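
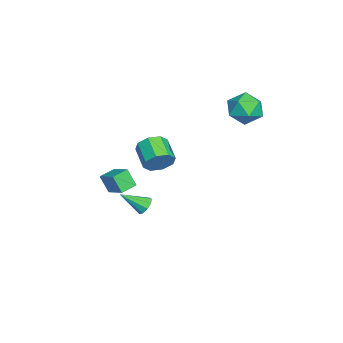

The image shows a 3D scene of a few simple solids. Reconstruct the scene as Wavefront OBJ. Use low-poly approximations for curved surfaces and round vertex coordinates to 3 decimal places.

v -2.795 -4.212 -4.398
v -3.062 -4.733 -3.305
v -3.554 -3.489 -4.239
v -3.821 -4.011 -3.146
v -1.839 -3.349 -3.754
v -2.106 -3.871 -2.661
v -2.598 -2.627 -3.595
v -2.865 -3.148 -2.502
v 3.256 -1.515 -1.252
v 3.825 -1.577 -1.431
v 3.404 -2.825 -0.328
v 3.808 -1.342 -1.096
v 3.533 -1.188 -0.833
v 3.128 -1.187 -0.767
v 2.783 -1.34 -0.928
v 2.659 -1.575 -1.241
v 2.814 -1.782 -1.559
v 3.176 -1.864 -1.734
v 3.575 -1.783 -1.684
v 0.175 -1.064 0.115
v 0.624 -1.197 0.907
v -0.645 -1.748 1.536
v -1.095 -1.616 0.745
v 0.328 -0.559 0.869
v -0.941 -1.11 1.498
v -0.058 -0.217 0.389
v -1.327 -0.769 1.018
v -0.308 -0.372 -0.251
v -1.577 -0.923 0.378
v -0.275 -0.932 -0.676
v -1.544 -1.483 -0.047
v 0.021 -1.57 -0.638
v -1.248 -2.121 -0.009
v 0.407 -1.911 -0.158
v -0.862 -2.463 0.471
v 0.657 -1.757 0.482
v -0.612 -2.308 1.111
v -4.608 3.029 2.333
v -4.09 3.651 1.492
v -2.97 2.929 3.268
v -2.452 3.551 2.427
v -3.236 4.057 3.127
v -4.249 4.119 2.55
v -2.811 2.461 2.21
v -3.824 2.523 1.633
v -2.98 3.3 1.416
v -3.242 4.286 1.983
v -3.818 2.294 2.777
v -4.08 3.28 3.344
f 2 4 1
f 5 2 1
f 1 4 3
f 3 5 1
f 2 8 4
f 6 2 5
f 6 8 2
f 4 8 3
f 7 5 3
f 3 8 7
f 7 6 5
f 8 6 7
f 10 9 12
f 10 12 11
f 12 9 13
f 12 13 11
f 13 9 14
f 13 14 11
f 14 9 15
f 14 15 11
f 15 9 16
f 15 16 11
f 16 9 17
f 16 17 11
f 17 9 18
f 17 18 11
f 18 9 19
f 18 19 11
f 19 9 10
f 19 10 11
f 21 20 24
f 21 24 22
f 22 24 25
f 22 25 23
f 24 20 26
f 24 26 25
f 25 26 27
f 25 27 23
f 26 20 28
f 26 28 27
f 27 28 29
f 27 29 23
f 28 20 30
f 28 30 29
f 29 30 31
f 29 31 23
f 30 20 32
f 30 32 31
f 31 32 33
f 31 33 23
f 32 20 34
f 32 34 33
f 33 34 35
f 33 35 23
f 34 20 36
f 34 36 35
f 35 36 37
f 35 37 23
f 36 20 21
f 36 21 37
f 37 21 22
f 37 22 23
f 38 49 43
f 38 43 39
f 38 39 45
f 38 45 48
f 38 48 49
f 39 43 47
f 43 49 42
f 49 48 40
f 48 45 44
f 45 39 46
f 41 47 42
f 41 42 40
f 41 40 44
f 41 44 46
f 41 46 47
f 42 47 43
f 40 42 49
f 44 40 48
f 46 44 45
f 47 46 39



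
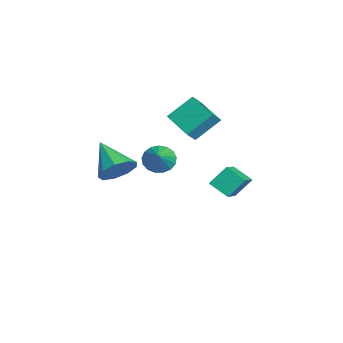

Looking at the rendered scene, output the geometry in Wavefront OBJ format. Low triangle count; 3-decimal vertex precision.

v 2.665 -2.356 2.514
v 3.27 -3.114 2.831
v 1.155 -3.064 3.706
v 3.341 -2.56 3.25
v 3.096 -1.911 3.325
v 2.649 -1.471 3.02
v 2.21 -1.444 2.479
v 1.984 -1.844 1.954
v 2.076 -2.484 1.691
v 2.445 -3.064 1.814
v 2.916 -3.313 2.264
v -2.418 3.989 -2.29
v -3.095 3.136 -1.636
v -2.57 4.884 -1.278
v -3.247 4.031 -0.624
v -0.933 3.389 -1.536
v -1.61 2.536 -0.882
v -1.085 4.284 -0.524
v -1.762 3.431 0.13
v -3.78 0.295 -0.123
v -3.255 0.456 -0.823
v -2.48 0.085 0.803
v -3.316 0.841 -0.651
v -3.483 1.1 -0.358
v -3.718 1.176 -0.01
v -3.968 1.049 0.311
v -4.174 0.749 0.533
v -4.29 0.346 0.605
v -4.289 -0.069 0.51
v -4.172 -0.401 0.27
v -3.965 -0.574 -0.06
v -3.715 -0.547 -0.405
v -3.481 -0.328 -0.684
v -3.315 0.034 -0.835
v -4.591 1.212 2.142
v -4.133 0.739 2.755
v -4.831 2.542 3.346
v -4.373 2.069 3.959
v -2.967 2.031 1.561
v -2.509 1.558 2.174
v -3.207 3.361 2.765
v -2.749 2.888 3.378
f 2 1 4
f 2 4 3
f 4 1 5
f 4 5 3
f 5 1 6
f 5 6 3
f 6 1 7
f 6 7 3
f 7 1 8
f 7 8 3
f 8 1 9
f 8 9 3
f 9 1 10
f 9 10 3
f 10 1 11
f 10 11 3
f 11 1 2
f 11 2 3
f 13 15 12
f 16 13 12
f 12 15 14
f 14 16 12
f 13 19 15
f 17 13 16
f 17 19 13
f 15 19 14
f 18 16 14
f 14 19 18
f 18 17 16
f 19 17 18
f 21 20 23
f 21 23 22
f 23 20 24
f 23 24 22
f 24 20 25
f 24 25 22
f 25 20 26
f 25 26 22
f 26 20 27
f 26 27 22
f 27 20 28
f 27 28 22
f 28 20 29
f 28 29 22
f 29 20 30
f 29 30 22
f 30 20 31
f 30 31 22
f 31 20 32
f 31 32 22
f 32 20 33
f 32 33 22
f 33 20 34
f 33 34 22
f 34 20 21
f 34 21 22
f 36 38 35
f 39 36 35
f 35 38 37
f 37 39 35
f 36 42 38
f 40 36 39
f 40 42 36
f 38 42 37
f 41 39 37
f 37 42 41
f 41 40 39
f 42 40 41



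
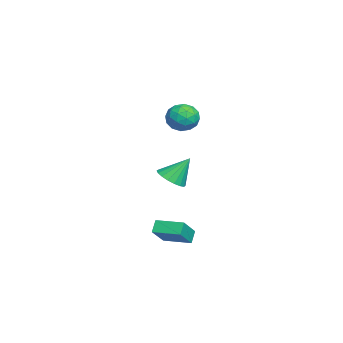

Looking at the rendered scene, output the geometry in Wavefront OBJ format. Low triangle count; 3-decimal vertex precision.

v -2.803 -1.83 -1.986
v -1.865 -1.965 -1.779
v -2.977 -0.79 -0.514
v -1.858 -1.612 -2.027
v -2.039 -1.302 -2.268
v -2.371 -1.097 -2.452
v -2.788 -1.037 -2.544
v -3.209 -1.134 -2.526
v -3.548 -1.369 -2.4
v -3.741 -1.695 -2.193
v -3.747 -2.048 -1.944
v -3.566 -2.357 -1.704
v -3.234 -2.563 -1.519
v -2.817 -2.623 -1.427
v -2.396 -2.526 -1.446
v -2.057 -2.291 -1.571
v -0.459 -0.416 3.413
v 0.461 -0.15 3.659
v -0.081 -1.95 3.661
v 0.839 -1.684 3.907
v 0.083 -1.455 4.501
v -0.151 -0.507 4.348
v 0.531 -1.593 2.972
v 0.297 -0.645 2.819
v 1.072 -0.877 3.386
v 0.796 -0.792 4.331
v -0.416 -1.308 2.989
v -0.692 -1.223 3.934
v -0.032 -0.148 3.514
v 0.412 -1.952 3.806
v -0.032 -1.817 4.155
v 0.508 -1.661 4.3
v -0.392 -0.359 3.919
v 0.149 -0.202 4.063
v -0.073 -0.969 4.559
v 0.231 -1.898 3.257
v 0.772 -1.741 3.401
v -0.128 -0.439 3.02
v 0.412 -0.283 3.165
v 0.453 -1.131 2.761
v 0.868 -0.419 3.498
v 1.09 -1.321 3.644
v 0.909 -1.267 3.095
v 0.772 -0.71 3.005
v 0.705 -0.369 4.054
v 0.927 -1.271 4.2
v 0.483 -1.137 4.549
v 0.346 -0.579 4.459
v 1.065 -0.797 3.893
v -0.547 -0.829 3.12
v -0.325 -1.731 3.266
v 0.034 -1.521 2.861
v -0.103 -0.963 2.771
v -0.71 -0.779 3.676
v -0.488 -1.681 3.822
v -0.392 -1.39 4.315
v -0.529 -0.833 4.225
v -0.685 -1.303 3.427
v 2.708 -1.933 -4.368
v 2.178 -1.776 -3.736
v 3.27 -0.428 -4.272
v 2.74 -0.27 -3.64
v 3.9 -2.45 -3.24
v 3.37 -2.292 -2.608
v 4.462 -0.944 -3.144
v 3.932 -0.787 -2.512
f 2 1 4
f 2 4 3
f 4 1 5
f 4 5 3
f 5 1 6
f 5 6 3
f 6 1 7
f 6 7 3
f 7 1 8
f 7 8 3
f 8 1 9
f 8 9 3
f 9 1 10
f 9 10 3
f 10 1 11
f 10 11 3
f 11 1 12
f 11 12 3
f 12 1 13
f 12 13 3
f 13 1 14
f 13 14 3
f 14 1 15
f 14 15 3
f 15 1 16
f 15 16 3
f 16 1 2
f 16 2 3
f 17 54 33
f 54 28 57
f 33 57 22
f 54 57 33
f 17 33 29
f 33 22 34
f 29 34 18
f 33 34 29
f 17 29 38
f 29 18 39
f 38 39 24
f 29 39 38
f 17 38 50
f 38 24 53
f 50 53 27
f 38 53 50
f 17 50 54
f 50 27 58
f 54 58 28
f 50 58 54
f 18 34 45
f 34 22 48
f 45 48 26
f 34 48 45
f 22 57 35
f 57 28 56
f 35 56 21
f 57 56 35
f 28 58 55
f 58 27 51
f 55 51 19
f 58 51 55
f 27 53 52
f 53 24 40
f 52 40 23
f 53 40 52
f 24 39 44
f 39 18 41
f 44 41 25
f 39 41 44
f 20 46 32
f 46 26 47
f 32 47 21
f 46 47 32
f 20 32 30
f 32 21 31
f 30 31 19
f 32 31 30
f 20 30 37
f 30 19 36
f 37 36 23
f 30 36 37
f 20 37 42
f 37 23 43
f 42 43 25
f 37 43 42
f 20 42 46
f 42 25 49
f 46 49 26
f 42 49 46
f 21 47 35
f 47 26 48
f 35 48 22
f 47 48 35
f 19 31 55
f 31 21 56
f 55 56 28
f 31 56 55
f 23 36 52
f 36 19 51
f 52 51 27
f 36 51 52
f 25 43 44
f 43 23 40
f 44 40 24
f 43 40 44
f 26 49 45
f 49 25 41
f 45 41 18
f 49 41 45
f 60 62 59
f 63 60 59
f 59 62 61
f 61 63 59
f 60 66 62
f 64 60 63
f 64 66 60
f 62 66 61
f 65 63 61
f 61 66 65
f 65 64 63
f 66 64 65



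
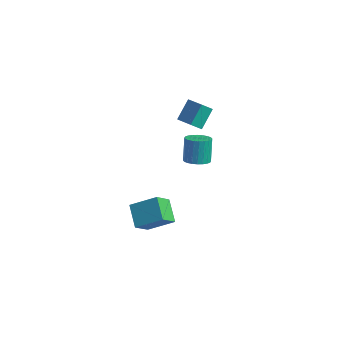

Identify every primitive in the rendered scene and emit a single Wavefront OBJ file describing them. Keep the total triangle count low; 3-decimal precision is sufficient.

v -0.791 1.212 -2.109
v -0.088 1.591 -2.156
v -0.406 2.347 -0.818
v -1.109 1.968 -0.771
v -0.274 1.788 -2.312
v -0.592 2.544 -0.973
v -0.539 1.897 -2.436
v -0.857 2.653 -1.098
v -0.842 1.902 -2.511
v -1.16 2.658 -1.173
v -1.137 1.802 -2.525
v -1.455 2.558 -1.186
v -1.38 1.611 -2.475
v -1.698 2.368 -1.136
v -1.533 1.361 -2.37
v -1.851 2.117 -1.031
v -1.573 1.087 -2.225
v -1.891 1.843 -0.886
v -1.494 0.833 -2.062
v -1.812 1.589 -0.724
v -1.308 0.636 -1.907
v -1.626 1.392 -0.568
v -1.043 0.527 -1.782
v -1.361 1.283 -0.444
v -0.74 0.522 -1.707
v -1.058 1.278 -0.369
v -0.445 0.622 -1.694
v -0.763 1.378 -0.355
v -0.202 0.812 -1.744
v -0.52 1.569 -0.405
v -0.049 1.063 -1.849
v -0.367 1.819 -0.51
v -0.009 1.337 -1.994
v -0.327 2.093 -0.655
v -2.27 -2.665 -3.657
v -2.5 -3.688 -2.489
v -0.884 -1.999 -2.801
v -1.115 -3.022 -1.632
v -1.365 -3.658 -4.348
v -1.596 -4.681 -3.179
v 0.02 -2.992 -3.491
v -0.21 -4.015 -2.323
v -3.151 3.249 -1.132
v -3.05 4.416 -0.196
v -2.682 3.734 -1.787
v -2.581 4.901 -0.85
v -2.019 2.779 -0.67
v -1.918 3.946 0.267
v -1.55 3.264 -1.324
v -1.449 4.431 -0.388
f 2 1 5
f 2 5 3
f 3 5 6
f 3 6 4
f 5 1 7
f 5 7 6
f 6 7 8
f 6 8 4
f 7 1 9
f 7 9 8
f 8 9 10
f 8 10 4
f 9 1 11
f 9 11 10
f 10 11 12
f 10 12 4
f 11 1 13
f 11 13 12
f 12 13 14
f 12 14 4
f 13 1 15
f 13 15 14
f 14 15 16
f 14 16 4
f 15 1 17
f 15 17 16
f 16 17 18
f 16 18 4
f 17 1 19
f 17 19 18
f 18 19 20
f 18 20 4
f 19 1 21
f 19 21 20
f 20 21 22
f 20 22 4
f 21 1 23
f 21 23 22
f 22 23 24
f 22 24 4
f 23 1 25
f 23 25 24
f 24 25 26
f 24 26 4
f 25 1 27
f 25 27 26
f 26 27 28
f 26 28 4
f 27 1 29
f 27 29 28
f 28 29 30
f 28 30 4
f 29 1 31
f 29 31 30
f 30 31 32
f 30 32 4
f 31 1 33
f 31 33 32
f 32 33 34
f 32 34 4
f 33 1 2
f 33 2 34
f 34 2 3
f 34 3 4
f 36 38 35
f 39 36 35
f 35 38 37
f 37 39 35
f 36 42 38
f 40 36 39
f 40 42 36
f 38 42 37
f 41 39 37
f 37 42 41
f 41 40 39
f 42 40 41
f 44 46 43
f 47 44 43
f 43 46 45
f 45 47 43
f 44 50 46
f 48 44 47
f 48 50 44
f 46 50 45
f 49 47 45
f 45 50 49
f 49 48 47
f 50 48 49



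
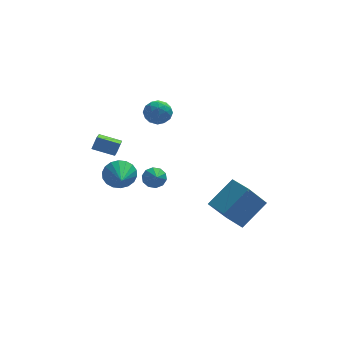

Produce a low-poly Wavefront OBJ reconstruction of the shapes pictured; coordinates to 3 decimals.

v -0.388 3.411 3.64
v 0.323 3.199 3.162
v -0.483 2.061 4.098
v 0.228 1.849 3.62
v 0.311 2.371 4.327
v 0.37 3.206 4.044
v -0.53 2.054 3.216
v -0.471 2.889 2.933
v 0.236 2.36 2.9
v 0.756 2.556 3.586
v -0.916 2.704 3.674
v -0.396 2.9 4.36
v -0.024 3.424 3.361
v -0.136 1.836 3.899
v -0.087 2.144 4.315
v 0.331 2.019 4.034
v 0.003 3.428 3.879
v 0.422 3.303 3.598
v 0.414 2.817 4.283
v -0.582 1.957 3.662
v -0.163 1.832 3.381
v -0.491 3.241 3.226
v -0.073 3.116 2.945
v -0.574 2.443 2.977
v 0.343 2.806 2.926
v 0.287 2.012 3.195
v -0.159 2.133 2.958
v -0.124 2.623 2.791
v 0.648 2.921 3.329
v 0.592 2.127 3.599
v 0.641 2.435 4.014
v 0.676 2.925 3.848
v 0.597 2.428 3.175
v -0.752 3.133 3.661
v -0.808 2.339 3.931
v -0.836 2.335 3.412
v -0.801 2.825 3.246
v -0.447 3.248 4.065
v -0.503 2.454 4.334
v -0.036 2.637 4.469
v -0.001 3.127 4.302
v -0.757 2.832 4.085
v -2.492 0.247 0.267
v -2.087 0.544 1.108
v -2.548 -1.507 0.913
v -2.514 0.586 1.186
v -2.937 0.561 1.081
v -3.271 0.474 0.816
v -3.452 0.342 0.441
v -3.442 0.19 0.032
v -3.245 0.05 -0.33
v -2.898 -0.051 -0.575
v -2.471 -0.093 -0.652
v -2.048 -0.068 -0.548
v -1.713 0.02 -0.283
v -1.533 0.152 0.092
v -1.542 0.303 0.501
v -1.74 0.443 0.863
v -4.068 -0.603 3.037
v -3.749 -0.318 3.76
v -3.843 0.729 2.41
v -3.523 1.015 3.133
v -2.837 -0.995 2.647
v -2.517 -0.709 3.37
v -2.611 0.338 2.02
v -2.292 0.623 2.743
v -0.406 1.676 -1.174
v -0.017 2.042 -0.691
v -0.354 0.844 -0.586
v -0.447 2.089 -0.586
v -0.861 1.979 -0.705
v -1.101 1.753 -1.004
v -1.076 1.497 -1.368
v -0.795 1.31 -1.657
v -0.365 1.263 -1.762
v 0.049 1.373 -1.642
v 0.29 1.599 -1.344
v 0.264 1.855 -0.98
v 2.553 -5.106 0.342
v 3.994 -4.274 1.623
v 1.851 -3.93 0.367
v 3.291 -3.098 1.649
v 3.669 -4.402 -1.369
v 5.109 -3.57 -0.087
v 2.966 -3.226 -1.343
v 4.407 -2.394 -0.062
f 1 38 17
f 38 12 41
f 17 41 6
f 38 41 17
f 1 17 13
f 17 6 18
f 13 18 2
f 17 18 13
f 1 13 22
f 13 2 23
f 22 23 8
f 13 23 22
f 1 22 34
f 22 8 37
f 34 37 11
f 22 37 34
f 1 34 38
f 34 11 42
f 38 42 12
f 34 42 38
f 2 18 29
f 18 6 32
f 29 32 10
f 18 32 29
f 6 41 19
f 41 12 40
f 19 40 5
f 41 40 19
f 12 42 39
f 42 11 35
f 39 35 3
f 42 35 39
f 11 37 36
f 37 8 24
f 36 24 7
f 37 24 36
f 8 23 28
f 23 2 25
f 28 25 9
f 23 25 28
f 4 30 16
f 30 10 31
f 16 31 5
f 30 31 16
f 4 16 14
f 16 5 15
f 14 15 3
f 16 15 14
f 4 14 21
f 14 3 20
f 21 20 7
f 14 20 21
f 4 21 26
f 21 7 27
f 26 27 9
f 21 27 26
f 4 26 30
f 26 9 33
f 30 33 10
f 26 33 30
f 5 31 19
f 31 10 32
f 19 32 6
f 31 32 19
f 3 15 39
f 15 5 40
f 39 40 12
f 15 40 39
f 7 20 36
f 20 3 35
f 36 35 11
f 20 35 36
f 9 27 28
f 27 7 24
f 28 24 8
f 27 24 28
f 10 33 29
f 33 9 25
f 29 25 2
f 33 25 29
f 44 43 46
f 44 46 45
f 46 43 47
f 46 47 45
f 47 43 48
f 47 48 45
f 48 43 49
f 48 49 45
f 49 43 50
f 49 50 45
f 50 43 51
f 50 51 45
f 51 43 52
f 51 52 45
f 52 43 53
f 52 53 45
f 53 43 54
f 53 54 45
f 54 43 55
f 54 55 45
f 55 43 56
f 55 56 45
f 56 43 57
f 56 57 45
f 57 43 58
f 57 58 45
f 58 43 44
f 58 44 45
f 60 62 59
f 63 60 59
f 59 62 61
f 61 63 59
f 60 66 62
f 64 60 63
f 64 66 60
f 62 66 61
f 65 63 61
f 61 66 65
f 65 64 63
f 66 64 65
f 68 67 70
f 68 70 69
f 70 67 71
f 70 71 69
f 71 67 72
f 71 72 69
f 72 67 73
f 72 73 69
f 73 67 74
f 73 74 69
f 74 67 75
f 74 75 69
f 75 67 76
f 75 76 69
f 76 67 77
f 76 77 69
f 77 67 78
f 77 78 69
f 78 67 68
f 78 68 69
f 80 82 79
f 83 80 79
f 79 82 81
f 81 83 79
f 80 86 82
f 84 80 83
f 84 86 80
f 82 86 81
f 85 83 81
f 81 86 85
f 85 84 83
f 86 84 85



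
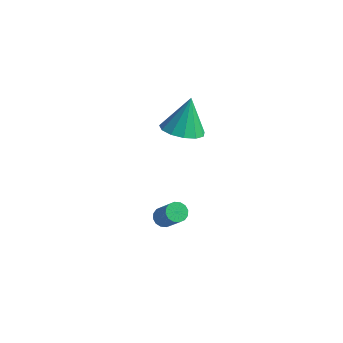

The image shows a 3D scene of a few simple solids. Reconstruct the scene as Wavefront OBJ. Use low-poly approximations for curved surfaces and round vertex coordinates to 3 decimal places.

v 2.219 -0.998 -3.595
v 2.538 -0.583 -3.675
v 3.48 -1.046 -2.325
v 3.161 -1.462 -2.245
v 2.342 -0.491 -3.506
v 3.284 -0.954 -2.156
v 2.113 -0.535 -3.362
v 3.055 -0.998 -2.012
v 1.912 -0.703 -3.28
v 2.854 -1.166 -1.93
v 1.794 -0.951 -3.282
v 2.736 -1.414 -1.932
v 1.79 -1.211 -3.368
v 2.732 -1.674 -2.018
v 1.9 -1.414 -3.515
v 2.842 -1.877 -2.165
v 2.096 -1.506 -3.684
v 3.038 -1.969 -2.334
v 2.325 -1.462 -3.828
v 3.267 -1.925 -2.478
v 2.526 -1.294 -3.91
v 3.468 -1.757 -2.56
v 2.644 -1.046 -3.908
v 3.586 -1.509 -2.558
v 2.648 -0.786 -3.822
v 3.59 -1.249 -2.472
v 2.356 0.309 1.784
v 3.133 0.906 1.503
v 2.344 1.091 3.416
v 2.653 1.189 1.364
v 2.078 1.193 1.358
v 1.592 0.916 1.487
v 1.348 0.446 1.711
v 1.424 -0.067 1.958
v 1.796 -0.461 2.149
v 2.345 -0.611 2.225
v 2.898 -0.469 2.16
v 3.279 -0.079 1.976
v 3.367 0.433 1.731
f 2 1 5
f 2 5 3
f 3 5 6
f 3 6 4
f 5 1 7
f 5 7 6
f 6 7 8
f 6 8 4
f 7 1 9
f 7 9 8
f 8 9 10
f 8 10 4
f 9 1 11
f 9 11 10
f 10 11 12
f 10 12 4
f 11 1 13
f 11 13 12
f 12 13 14
f 12 14 4
f 13 1 15
f 13 15 14
f 14 15 16
f 14 16 4
f 15 1 17
f 15 17 16
f 16 17 18
f 16 18 4
f 17 1 19
f 17 19 18
f 18 19 20
f 18 20 4
f 19 1 21
f 19 21 20
f 20 21 22
f 20 22 4
f 21 1 23
f 21 23 22
f 22 23 24
f 22 24 4
f 23 1 25
f 23 25 24
f 24 25 26
f 24 26 4
f 25 1 2
f 25 2 26
f 26 2 3
f 26 3 4
f 28 27 30
f 28 30 29
f 30 27 31
f 30 31 29
f 31 27 32
f 31 32 29
f 32 27 33
f 32 33 29
f 33 27 34
f 33 34 29
f 34 27 35
f 34 35 29
f 35 27 36
f 35 36 29
f 36 27 37
f 36 37 29
f 37 27 38
f 37 38 29
f 38 27 39
f 38 39 29
f 39 27 28
f 39 28 29



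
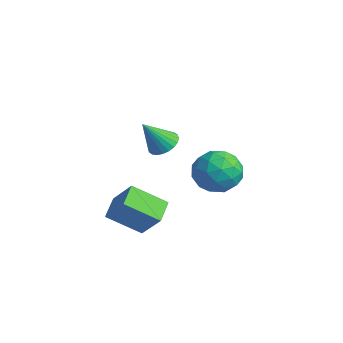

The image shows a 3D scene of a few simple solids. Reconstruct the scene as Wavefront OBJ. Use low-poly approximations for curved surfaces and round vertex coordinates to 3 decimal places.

v 1.287 -0.683 0.378
v 1.702 -0.227 0.731
v 1.153 -1.557 1.662
v 1.451 -0.12 0.778
v 1.175 -0.098 0.764
v 0.917 -0.165 0.691
v 0.714 -0.311 0.571
v 0.599 -0.513 0.421
v 0.589 -0.742 0.264
v 0.685 -0.961 0.125
v 0.873 -1.138 0.024
v 1.124 -1.246 -0.023
v 1.399 -1.268 -0.009
v 1.658 -1.201 0.064
v 1.86 -1.055 0.184
v 1.976 -0.852 0.334
v 1.986 -0.624 0.491
v 1.89 -0.405 0.63
v 0.21 3.087 -2.898
v 1.348 3.07 -2.763
v 0.092 1.41 -2.117
v 1.23 1.393 -1.982
v 0.591 2.116 -1.365
v 0.663 3.153 -1.848
v 0.777 1.327 -3.032
v 0.849 2.364 -3.515
v 1.698 1.982 -2.846
v 1.583 2.47 -1.815
v -0.143 2.01 -3.065
v -0.258 2.498 -2.034
v 0.789 3.226 -2.899
v 0.651 1.254 -1.981
v 0.275 1.679 -1.618
v 0.944 1.669 -1.539
v 0.387 3.275 -2.361
v 1.056 3.265 -2.282
v 0.611 2.704 -1.46
v 0.384 1.215 -2.598
v 1.053 1.205 -2.519
v 0.496 2.811 -3.341
v 1.165 2.801 -3.262
v 0.829 1.776 -3.42
v 1.664 2.577 -2.869
v 1.595 1.59 -2.41
v 1.328 1.552 -3.027
v 1.371 2.161 -3.311
v 1.596 2.863 -2.263
v 1.527 1.877 -1.804
v 1.151 2.303 -1.441
v 1.194 2.912 -1.725
v 1.802 2.224 -2.312
v -0.087 2.603 -3.076
v -0.156 1.617 -2.617
v 0.246 1.568 -3.155
v 0.289 2.177 -3.439
v -0.155 2.89 -2.47
v -0.224 1.903 -2.011
v 0.069 2.319 -1.569
v 0.112 2.928 -1.853
v -0.362 2.256 -2.568
v -1.018 -1.664 -3.696
v -0.01 -1.387 -2.498
v -0.213 -0.431 -4.659
v 0.795 -0.153 -3.461
v -0.295 -2.467 -4.119
v 0.713 -2.189 -2.921
v 0.51 -1.233 -5.082
v 1.518 -0.956 -3.884
f 2 1 4
f 2 4 3
f 4 1 5
f 4 5 3
f 5 1 6
f 5 6 3
f 6 1 7
f 6 7 3
f 7 1 8
f 7 8 3
f 8 1 9
f 8 9 3
f 9 1 10
f 9 10 3
f 10 1 11
f 10 11 3
f 11 1 12
f 11 12 3
f 12 1 13
f 12 13 3
f 13 1 14
f 13 14 3
f 14 1 15
f 14 15 3
f 15 1 16
f 15 16 3
f 16 1 17
f 16 17 3
f 17 1 18
f 17 18 3
f 18 1 2
f 18 2 3
f 19 56 35
f 56 30 59
f 35 59 24
f 56 59 35
f 19 35 31
f 35 24 36
f 31 36 20
f 35 36 31
f 19 31 40
f 31 20 41
f 40 41 26
f 31 41 40
f 19 40 52
f 40 26 55
f 52 55 29
f 40 55 52
f 19 52 56
f 52 29 60
f 56 60 30
f 52 60 56
f 20 36 47
f 36 24 50
f 47 50 28
f 36 50 47
f 24 59 37
f 59 30 58
f 37 58 23
f 59 58 37
f 30 60 57
f 60 29 53
f 57 53 21
f 60 53 57
f 29 55 54
f 55 26 42
f 54 42 25
f 55 42 54
f 26 41 46
f 41 20 43
f 46 43 27
f 41 43 46
f 22 48 34
f 48 28 49
f 34 49 23
f 48 49 34
f 22 34 32
f 34 23 33
f 32 33 21
f 34 33 32
f 22 32 39
f 32 21 38
f 39 38 25
f 32 38 39
f 22 39 44
f 39 25 45
f 44 45 27
f 39 45 44
f 22 44 48
f 44 27 51
f 48 51 28
f 44 51 48
f 23 49 37
f 49 28 50
f 37 50 24
f 49 50 37
f 21 33 57
f 33 23 58
f 57 58 30
f 33 58 57
f 25 38 54
f 38 21 53
f 54 53 29
f 38 53 54
f 27 45 46
f 45 25 42
f 46 42 26
f 45 42 46
f 28 51 47
f 51 27 43
f 47 43 20
f 51 43 47
f 62 64 61
f 65 62 61
f 61 64 63
f 63 65 61
f 62 68 64
f 66 62 65
f 66 68 62
f 64 68 63
f 67 65 63
f 63 68 67
f 67 66 65
f 68 66 67



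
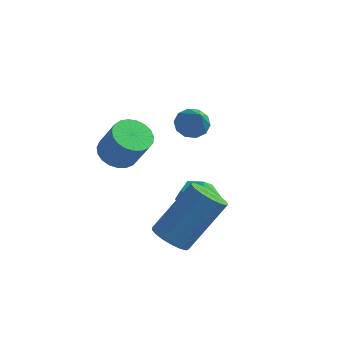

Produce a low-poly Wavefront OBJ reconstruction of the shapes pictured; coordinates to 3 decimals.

v -0.067 2.763 -1.514
v 0.614 2.614 -1.616
v -0.134 1.926 -0.744
v 0.547 1.777 -0.846
v 0.361 2.379 -0.53
v 0.403 2.896 -1.006
v 0.077 1.644 -1.354
v 0.119 2.161 -1.83
v 0.703 1.923 -1.517
v 0.879 2.377 -1.008
v -0.399 2.163 -1.352
v -0.223 2.617 -0.843
v -0.612 3.807 0.689
v -0.174 3.773 0.412
v -0.028 3.013 1.711
v -0.152 4.032 0.6
v -0.306 4.205 0.823
v -0.577 4.226 0.995
v -0.861 4.087 1.049
v -1.051 3.841 0.967
v -1.073 3.582 0.778
v -0.919 3.409 0.555
v -0.648 3.388 0.384
v -0.363 3.527 0.329
v -1.636 1.135 0.924
v -1.201 1.507 0.743
v -0.65 1.337 1.714
v -1.084 0.965 1.896
v -1.358 1.663 0.859
v -0.806 1.492 1.831
v -1.562 1.728 0.987
v -1.011 1.557 1.958
v -1.78 1.69 1.103
v -1.228 1.519 2.075
v -1.972 1.556 1.189
v -1.42 1.385 2.16
v -2.106 1.35 1.229
v -1.555 1.179 2.2
v -2.159 1.106 1.216
v -1.608 0.935 2.188
v -2.122 0.868 1.153
v -1.57 0.697 2.124
v -2 0.676 1.05
v -1.448 0.505 2.022
v -1.815 0.563 0.926
v -1.264 0.392 1.897
v -1.6 0.549 0.801
v -1.048 0.379 1.772
v -1.39 0.637 0.697
v -0.839 0.466 1.669
v -1.224 0.811 0.633
v -0.672 0.64 1.605
v -1.128 1.041 0.619
v -0.576 0.87 1.591
v -1.12 1.287 0.658
v -0.568 1.116 1.629
v 0.343 0.171 -1.326
v 0.855 0.229 -1.634
v 1.569 1.188 -0.261
v 1.057 1.129 0.046
v 0.7 0.458 -1.713
v 1.415 1.417 -0.341
v 0.464 0.621 -1.704
v 1.178 1.58 -0.331
v 0.2 0.681 -1.608
v 0.914 1.639 -0.236
v -0.031 0.624 -1.448
v 0.683 1.582 -0.075
v -0.177 0.463 -1.26
v 0.537 1.421 0.113
v -0.204 0.235 -1.087
v 0.511 1.194 0.286
v -0.105 -0.007 -0.969
v 0.61 0.951 0.404
v 0.096 -0.209 -0.933
v 0.811 0.749 0.44
v 0.354 -0.324 -0.987
v 1.068 0.635 0.386
v 0.609 -0.325 -1.118
v 1.324 0.633 0.254
v 0.803 -0.213 -1.298
v 1.518 0.746 0.074
v 0.892 -0.013 -1.484
v 1.606 0.946 -0.111
f 1 12 6
f 1 6 2
f 1 2 8
f 1 8 11
f 1 11 12
f 2 6 10
f 6 12 5
f 12 11 3
f 11 8 7
f 8 2 9
f 4 10 5
f 4 5 3
f 4 3 7
f 4 7 9
f 4 9 10
f 5 10 6
f 3 5 12
f 7 3 11
f 9 7 8
f 10 9 2
f 14 13 16
f 14 16 15
f 16 13 17
f 16 17 15
f 17 13 18
f 17 18 15
f 18 13 19
f 18 19 15
f 19 13 20
f 19 20 15
f 20 13 21
f 20 21 15
f 21 13 22
f 21 22 15
f 22 13 23
f 22 23 15
f 23 13 24
f 23 24 15
f 24 13 14
f 24 14 15
f 26 25 29
f 26 29 27
f 27 29 30
f 27 30 28
f 29 25 31
f 29 31 30
f 30 31 32
f 30 32 28
f 31 25 33
f 31 33 32
f 32 33 34
f 32 34 28
f 33 25 35
f 33 35 34
f 34 35 36
f 34 36 28
f 35 25 37
f 35 37 36
f 36 37 38
f 36 38 28
f 37 25 39
f 37 39 38
f 38 39 40
f 38 40 28
f 39 25 41
f 39 41 40
f 40 41 42
f 40 42 28
f 41 25 43
f 41 43 42
f 42 43 44
f 42 44 28
f 43 25 45
f 43 45 44
f 44 45 46
f 44 46 28
f 45 25 47
f 45 47 46
f 46 47 48
f 46 48 28
f 47 25 49
f 47 49 48
f 48 49 50
f 48 50 28
f 49 25 51
f 49 51 50
f 50 51 52
f 50 52 28
f 51 25 53
f 51 53 52
f 52 53 54
f 52 54 28
f 53 25 55
f 53 55 54
f 54 55 56
f 54 56 28
f 55 25 26
f 55 26 56
f 56 26 27
f 56 27 28
f 58 57 61
f 58 61 59
f 59 61 62
f 59 62 60
f 61 57 63
f 61 63 62
f 62 63 64
f 62 64 60
f 63 57 65
f 63 65 64
f 64 65 66
f 64 66 60
f 65 57 67
f 65 67 66
f 66 67 68
f 66 68 60
f 67 57 69
f 67 69 68
f 68 69 70
f 68 70 60
f 69 57 71
f 69 71 70
f 70 71 72
f 70 72 60
f 71 57 73
f 71 73 72
f 72 73 74
f 72 74 60
f 73 57 75
f 73 75 74
f 74 75 76
f 74 76 60
f 75 57 77
f 75 77 76
f 76 77 78
f 76 78 60
f 77 57 79
f 77 79 78
f 78 79 80
f 78 80 60
f 79 57 81
f 79 81 80
f 80 81 82
f 80 82 60
f 81 57 83
f 81 83 82
f 82 83 84
f 82 84 60
f 83 57 58
f 83 58 84
f 84 58 59
f 84 59 60



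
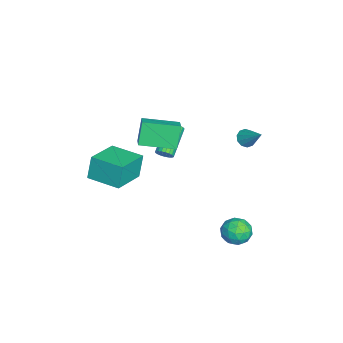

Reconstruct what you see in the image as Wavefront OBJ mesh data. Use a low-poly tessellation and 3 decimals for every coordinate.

v 1.679 4.022 -1.698
v 2.097 3.595 -2.404
v 0.663 2.925 -1.636
v 1.081 2.498 -2.342
v 1.499 2.547 -1.518
v 2.127 3.225 -1.557
v 0.633 3.295 -2.483
v 1.261 3.973 -2.522
v 1.45 3.145 -2.89
v 1.986 2.683 -2.293
v 0.774 3.837 -1.747
v 1.31 3.375 -1.15
v 1.978 3.905 -2.057
v 0.782 2.615 -1.983
v 1.028 2.644 -1.499
v 1.274 2.393 -1.914
v 1.995 3.688 -1.559
v 2.241 3.436 -1.974
v 1.889 2.821 -1.452
v 0.519 3.084 -2.066
v 0.765 2.832 -2.481
v 1.486 4.127 -2.126
v 1.732 3.876 -2.541
v 0.871 3.699 -2.588
v 1.843 3.389 -2.757
v 1.245 2.744 -2.72
v 0.982 3.213 -2.804
v 1.352 3.611 -2.826
v 2.158 3.118 -2.406
v 1.56 2.473 -2.369
v 1.806 2.502 -1.885
v 2.175 2.9 -1.908
v 1.778 2.853 -2.691
v 1.2 4.047 -1.671
v 0.602 3.402 -1.634
v 0.585 3.62 -2.132
v 0.954 4.018 -2.155
v 1.515 3.776 -1.32
v 0.917 3.131 -1.283
v 1.408 2.909 -1.214
v 1.778 3.307 -1.236
v 0.982 3.667 -1.349
v -4.236 3.533 1.143
v -3.716 3.29 0.909
v -3.344 4.387 2.237
v -3.792 3.613 0.718
v -4.038 3.906 0.69
v -4.359 4.056 0.835
v -4.634 4.006 1.098
v -4.756 3.776 1.378
v -4.68 3.452 1.569
v -4.434 3.159 1.597
v -4.113 3.009 1.452
v -3.839 3.059 1.189
v -1.589 -2.261 2.786
v -2.255 -2.086 4.163
v -1.707 -0.199 2.467
v -2.374 -0.024 3.844
v -0.626 -2.136 3.236
v -1.293 -1.961 4.613
v -0.745 -0.074 2.917
v -1.411 0.101 4.294
v -0.887 -3.795 1.138
v -1.242 -3.596 2.582
v -0.039 -2.051 1.106
v -0.393 -1.852 2.55
v 1.013 -4.708 1.73
v 0.659 -4.509 3.174
v 1.862 -2.964 1.698
v 1.507 -2.765 3.142
v -3.026 -0.919 0.486
v -2.72 -0.836 0.923
v -4.367 -0.359 1.99
v -4.674 -0.441 1.554
v -2.722 -0.633 0.829
v -4.369 -0.155 1.896
v -2.777 -0.479 0.675
v -4.424 -0.001 1.742
v -2.875 -0.4 0.489
v -4.522 0.077 1.556
v -2.999 -0.412 0.302
v -4.646 0.065 1.369
v -3.128 -0.511 0.147
v -4.775 -0.034 1.214
v -3.239 -0.681 0.051
v -4.887 -0.203 1.118
v -3.314 -0.891 0.03
v -4.961 -0.414 1.097
v -3.339 -1.107 0.088
v -4.986 -0.63 1.155
v -3.31 -1.29 0.215
v -4.957 -0.812 1.282
v -3.231 -1.409 0.389
v -4.879 -0.931 1.456
v -3.118 -1.443 0.58
v -4.765 -0.965 1.647
v -2.988 -1.386 0.754
v -4.636 -0.909 1.821
v -2.865 -1.249 0.882
v -4.513 -0.771 1.95
v -2.77 -1.054 0.942
v -4.418 -0.577 2.009
f 1 38 17
f 38 12 41
f 17 41 6
f 38 41 17
f 1 17 13
f 17 6 18
f 13 18 2
f 17 18 13
f 1 13 22
f 13 2 23
f 22 23 8
f 13 23 22
f 1 22 34
f 22 8 37
f 34 37 11
f 22 37 34
f 1 34 38
f 34 11 42
f 38 42 12
f 34 42 38
f 2 18 29
f 18 6 32
f 29 32 10
f 18 32 29
f 6 41 19
f 41 12 40
f 19 40 5
f 41 40 19
f 12 42 39
f 42 11 35
f 39 35 3
f 42 35 39
f 11 37 36
f 37 8 24
f 36 24 7
f 37 24 36
f 8 23 28
f 23 2 25
f 28 25 9
f 23 25 28
f 4 30 16
f 30 10 31
f 16 31 5
f 30 31 16
f 4 16 14
f 16 5 15
f 14 15 3
f 16 15 14
f 4 14 21
f 14 3 20
f 21 20 7
f 14 20 21
f 4 21 26
f 21 7 27
f 26 27 9
f 21 27 26
f 4 26 30
f 26 9 33
f 30 33 10
f 26 33 30
f 5 31 19
f 31 10 32
f 19 32 6
f 31 32 19
f 3 15 39
f 15 5 40
f 39 40 12
f 15 40 39
f 7 20 36
f 20 3 35
f 36 35 11
f 20 35 36
f 9 27 28
f 27 7 24
f 28 24 8
f 27 24 28
f 10 33 29
f 33 9 25
f 29 25 2
f 33 25 29
f 44 43 46
f 44 46 45
f 46 43 47
f 46 47 45
f 47 43 48
f 47 48 45
f 48 43 49
f 48 49 45
f 49 43 50
f 49 50 45
f 50 43 51
f 50 51 45
f 51 43 52
f 51 52 45
f 52 43 53
f 52 53 45
f 53 43 54
f 53 54 45
f 54 43 44
f 54 44 45
f 56 58 55
f 59 56 55
f 55 58 57
f 57 59 55
f 56 62 58
f 60 56 59
f 60 62 56
f 58 62 57
f 61 59 57
f 57 62 61
f 61 60 59
f 62 60 61
f 64 66 63
f 67 64 63
f 63 66 65
f 65 67 63
f 64 70 66
f 68 64 67
f 68 70 64
f 66 70 65
f 69 67 65
f 65 70 69
f 69 68 67
f 70 68 69
f 72 71 75
f 72 75 73
f 73 75 76
f 73 76 74
f 75 71 77
f 75 77 76
f 76 77 78
f 76 78 74
f 77 71 79
f 77 79 78
f 78 79 80
f 78 80 74
f 79 71 81
f 79 81 80
f 80 81 82
f 80 82 74
f 81 71 83
f 81 83 82
f 82 83 84
f 82 84 74
f 83 71 85
f 83 85 84
f 84 85 86
f 84 86 74
f 85 71 87
f 85 87 86
f 86 87 88
f 86 88 74
f 87 71 89
f 87 89 88
f 88 89 90
f 88 90 74
f 89 71 91
f 89 91 90
f 90 91 92
f 90 92 74
f 91 71 93
f 91 93 92
f 92 93 94
f 92 94 74
f 93 71 95
f 93 95 94
f 94 95 96
f 94 96 74
f 95 71 97
f 95 97 96
f 96 97 98
f 96 98 74
f 97 71 99
f 97 99 98
f 98 99 100
f 98 100 74
f 99 71 101
f 99 101 100
f 100 101 102
f 100 102 74
f 101 71 72
f 101 72 102
f 102 72 73
f 102 73 74



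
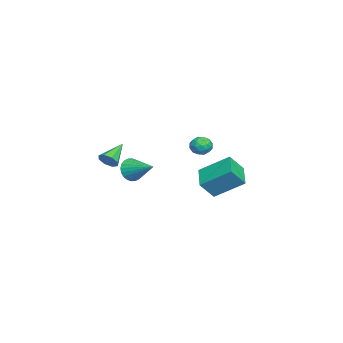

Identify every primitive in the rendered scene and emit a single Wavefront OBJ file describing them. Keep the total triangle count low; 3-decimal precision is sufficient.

v -3.897 2.509 -2.859
v -3.853 4.286 -1.667
v -4.417 3.236 -3.923
v -4.373 5.013 -2.731
v -2.367 2.827 -3.389
v -2.323 4.604 -2.197
v -2.887 3.554 -4.453
v -2.843 5.331 -3.261
v 0.196 -0.515 -1.392
v 0.633 -0.458 -2.072
v 1.084 0.855 -0.708
v 0.39 -0.267 -2.139
v 0.118 -0.114 -2.092
v -0.143 -0.022 -1.938
v -0.352 -0.005 -1.702
v -0.477 -0.066 -1.418
v -0.5 -0.195 -1.13
v -0.417 -0.373 -0.883
v -0.24 -0.572 -0.713
v 0.003 -0.763 -0.646
v 0.275 -0.916 -0.693
v 0.536 -1.008 -0.846
v 0.745 -1.025 -1.083
v 0.87 -0.964 -1.367
v 0.893 -0.835 -1.654
v 0.81 -0.657 -1.902
v 2.972 4.352 1.622
v 3.403 4.164 2.073
v 2.637 3.356 1.527
v 3.068 3.168 1.978
v 2.558 3.537 2.148
v 2.765 4.152 2.207
v 3.275 3.368 1.393
v 3.482 3.983 1.452
v 3.59 3.556 1.932
v 3.147 3.66 2.399
v 2.893 3.86 1.201
v 2.45 3.964 1.668
v 3.217 4.345 1.856
v 2.823 3.175 1.744
v 2.523 3.391 1.844
v 2.777 3.281 2.109
v 2.842 4.338 1.934
v 3.095 4.228 2.2
v 2.599 3.859 2.244
v 2.945 3.292 1.4
v 3.198 3.182 1.666
v 3.263 4.239 1.491
v 3.517 4.129 1.756
v 3.441 3.661 1.356
v 3.58 3.877 2.038
v 3.384 3.292 1.982
v 3.505 3.409 1.638
v 3.627 3.771 1.673
v 3.32 3.939 2.312
v 3.123 3.353 2.257
v 2.823 3.57 2.356
v 2.945 3.932 2.391
v 3.43 3.581 2.229
v 2.917 4.167 1.343
v 2.72 3.581 1.288
v 3.095 3.588 1.209
v 3.217 3.95 1.244
v 2.656 4.228 1.618
v 2.46 3.643 1.562
v 2.413 3.749 1.927
v 2.535 4.111 1.962
v 2.61 3.939 1.371
v 4.309 -0.925 0.89
v 4.686 -0.646 1.28
v 3.091 -0.395 1.69
v 4.568 -0.373 0.92
v 4.298 -0.423 0.542
v 4.034 -0.767 0.368
v 3.931 -1.203 0.5
v 4.049 -1.476 0.859
v 4.319 -1.426 1.237
v 4.583 -1.082 1.411
f 2 4 1
f 5 2 1
f 1 4 3
f 3 5 1
f 2 8 4
f 6 2 5
f 6 8 2
f 4 8 3
f 7 5 3
f 3 8 7
f 7 6 5
f 8 6 7
f 10 9 12
f 10 12 11
f 12 9 13
f 12 13 11
f 13 9 14
f 13 14 11
f 14 9 15
f 14 15 11
f 15 9 16
f 15 16 11
f 16 9 17
f 16 17 11
f 17 9 18
f 17 18 11
f 18 9 19
f 18 19 11
f 19 9 20
f 19 20 11
f 20 9 21
f 20 21 11
f 21 9 22
f 21 22 11
f 22 9 23
f 22 23 11
f 23 9 24
f 23 24 11
f 24 9 25
f 24 25 11
f 25 9 26
f 25 26 11
f 26 9 10
f 26 10 11
f 27 64 43
f 64 38 67
f 43 67 32
f 64 67 43
f 27 43 39
f 43 32 44
f 39 44 28
f 43 44 39
f 27 39 48
f 39 28 49
f 48 49 34
f 39 49 48
f 27 48 60
f 48 34 63
f 60 63 37
f 48 63 60
f 27 60 64
f 60 37 68
f 64 68 38
f 60 68 64
f 28 44 55
f 44 32 58
f 55 58 36
f 44 58 55
f 32 67 45
f 67 38 66
f 45 66 31
f 67 66 45
f 38 68 65
f 68 37 61
f 65 61 29
f 68 61 65
f 37 63 62
f 63 34 50
f 62 50 33
f 63 50 62
f 34 49 54
f 49 28 51
f 54 51 35
f 49 51 54
f 30 56 42
f 56 36 57
f 42 57 31
f 56 57 42
f 30 42 40
f 42 31 41
f 40 41 29
f 42 41 40
f 30 40 47
f 40 29 46
f 47 46 33
f 40 46 47
f 30 47 52
f 47 33 53
f 52 53 35
f 47 53 52
f 30 52 56
f 52 35 59
f 56 59 36
f 52 59 56
f 31 57 45
f 57 36 58
f 45 58 32
f 57 58 45
f 29 41 65
f 41 31 66
f 65 66 38
f 41 66 65
f 33 46 62
f 46 29 61
f 62 61 37
f 46 61 62
f 35 53 54
f 53 33 50
f 54 50 34
f 53 50 54
f 36 59 55
f 59 35 51
f 55 51 28
f 59 51 55
f 70 69 72
f 70 72 71
f 72 69 73
f 72 73 71
f 73 69 74
f 73 74 71
f 74 69 75
f 74 75 71
f 75 69 76
f 75 76 71
f 76 69 77
f 76 77 71
f 77 69 78
f 77 78 71
f 78 69 70
f 78 70 71



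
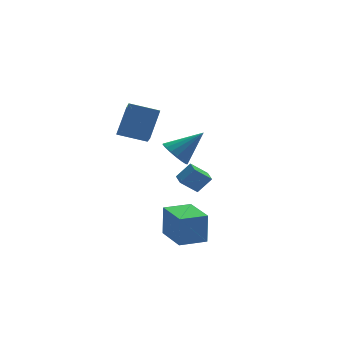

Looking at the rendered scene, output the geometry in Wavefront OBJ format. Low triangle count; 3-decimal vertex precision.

v -2.092 -4.344 -3.666
v -1.993 -4.136 -1.82
v -2.326 -2.209 -3.894
v -2.226 -2.001 -2.048
v -0.474 -4.179 -3.772
v -0.374 -3.971 -1.926
v -0.707 -2.044 -4
v -0.608 -1.836 -2.154
v 0.93 1.589 -3.311
v -0.084 1.657 -2.408
v 0.996 2.507 -3.306
v -0.018 2.574 -2.403
v 1.758 1.526 -2.377
v 0.744 1.593 -1.474
v 1.824 2.443 -2.372
v 0.81 2.511 -1.469
v -1.492 3.187 0.335
v -1.762 1.823 1.314
v -3.105 3.865 0.835
v -3.375 2.501 1.814
v -0.605 4.139 1.906
v -0.875 2.775 2.885
v -2.218 4.817 2.406
v -2.488 3.453 3.385
v -1.471 -1.696 1.783
v -0.846 -1.707 1.055
v 0.131 -1.704 3.157
v -0.913 -1.259 1.135
v -1.108 -0.912 1.365
v -1.386 -0.744 1.69
v -1.683 -0.795 2.036
v -1.932 -1.051 2.325
v -2.075 -1.456 2.49
v -2.08 -1.915 2.492
v -1.945 -2.324 2.333
v -1.702 -2.59 2.047
v -1.405 -2.65 1.701
v -1.124 -2.492 1.374
v -0.922 -2.151 1.141
f 2 4 1
f 5 2 1
f 1 4 3
f 3 5 1
f 2 8 4
f 6 2 5
f 6 8 2
f 4 8 3
f 7 5 3
f 3 8 7
f 7 6 5
f 8 6 7
f 10 12 9
f 13 10 9
f 9 12 11
f 11 13 9
f 10 16 12
f 14 10 13
f 14 16 10
f 12 16 11
f 15 13 11
f 11 16 15
f 15 14 13
f 16 14 15
f 18 20 17
f 21 18 17
f 17 20 19
f 19 21 17
f 18 24 20
f 22 18 21
f 22 24 18
f 20 24 19
f 23 21 19
f 19 24 23
f 23 22 21
f 24 22 23
f 26 25 28
f 26 28 27
f 28 25 29
f 28 29 27
f 29 25 30
f 29 30 27
f 30 25 31
f 30 31 27
f 31 25 32
f 31 32 27
f 32 25 33
f 32 33 27
f 33 25 34
f 33 34 27
f 34 25 35
f 34 35 27
f 35 25 36
f 35 36 27
f 36 25 37
f 36 37 27
f 37 25 38
f 37 38 27
f 38 25 39
f 38 39 27
f 39 25 26
f 39 26 27



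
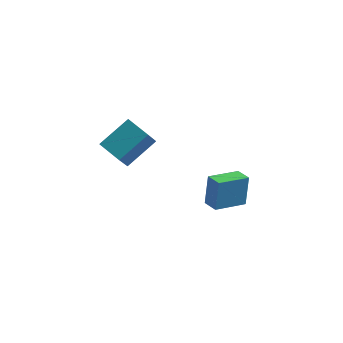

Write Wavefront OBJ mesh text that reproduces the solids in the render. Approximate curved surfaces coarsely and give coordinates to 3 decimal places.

v -4.423 -2.657 0.532
v -4.585 -3.47 1.636
v -3.394 -1.544 1.502
v -3.556 -2.356 2.606
v -3.384 -3.324 0.194
v -3.546 -4.136 1.298
v -2.355 -2.21 1.164
v -2.517 -3.023 2.268
v -0.488 -0.417 -4.523
v -0.44 0.042 -2.97
v 0.712 0.699 -4.889
v 0.76 1.159 -3.337
v 0.12 -1.019 -4.363
v 0.168 -0.559 -2.811
v 1.32 0.098 -4.73
v 1.368 0.557 -3.177
f 2 4 1
f 5 2 1
f 1 4 3
f 3 5 1
f 2 8 4
f 6 2 5
f 6 8 2
f 4 8 3
f 7 5 3
f 3 8 7
f 7 6 5
f 8 6 7
f 10 12 9
f 13 10 9
f 9 12 11
f 11 13 9
f 10 16 12
f 14 10 13
f 14 16 10
f 12 16 11
f 15 13 11
f 11 16 15
f 15 14 13
f 16 14 15



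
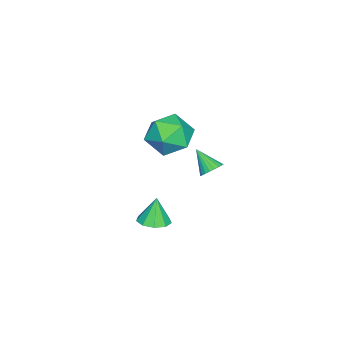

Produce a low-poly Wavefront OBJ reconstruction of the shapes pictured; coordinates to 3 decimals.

v -2.046 1.475 -1.802
v -1.507 1.576 -1.454
v -2.474 0.505 -0.858
v -1.664 1.746 -1.351
v -1.88 1.874 -1.317
v -2.121 1.942 -1.356
v -2.351 1.939 -1.464
v -2.534 1.865 -1.623
v -2.643 1.732 -1.809
v -2.661 1.559 -1.994
v -2.586 1.374 -2.15
v -2.428 1.204 -2.253
v -2.212 1.076 -2.288
v -1.971 1.008 -2.248
v -1.741 1.011 -2.141
v -1.558 1.085 -1.982
v -1.449 1.219 -1.795
v -1.431 1.391 -1.61
v -0.497 1.195 2.077
v 0.71 1.311 1.729
v -0.27 -0.831 2.191
v 0.937 -0.715 1.843
v 0.565 -0.3 2.975
v 0.424 0.952 2.904
v 0.016 -0.472 1.016
v -0.125 0.78 0.945
v 1.027 0.281 1.073
v 1.366 0.387 2.283
v -0.926 0.093 1.637
v -0.587 0.199 2.847
v -0.028 -0.658 -4.632
v 0.426 -1.368 -4.521
v -0.352 -0.642 -3.208
v 0.766 -0.902 -4.448
v 0.734 -0.322 -4.461
v 0.347 0.102 -4.554
v -0.216 0.17 -4.684
v -0.691 -0.15 -4.788
v -0.855 -0.706 -4.82
v -0.632 -1.24 -4.763
v -0.126 -1.502 -4.645
f 2 1 4
f 2 4 3
f 4 1 5
f 4 5 3
f 5 1 6
f 5 6 3
f 6 1 7
f 6 7 3
f 7 1 8
f 7 8 3
f 8 1 9
f 8 9 3
f 9 1 10
f 9 10 3
f 10 1 11
f 10 11 3
f 11 1 12
f 11 12 3
f 12 1 13
f 12 13 3
f 13 1 14
f 13 14 3
f 14 1 15
f 14 15 3
f 15 1 16
f 15 16 3
f 16 1 17
f 16 17 3
f 17 1 18
f 17 18 3
f 18 1 2
f 18 2 3
f 19 30 24
f 19 24 20
f 19 20 26
f 19 26 29
f 19 29 30
f 20 24 28
f 24 30 23
f 30 29 21
f 29 26 25
f 26 20 27
f 22 28 23
f 22 23 21
f 22 21 25
f 22 25 27
f 22 27 28
f 23 28 24
f 21 23 30
f 25 21 29
f 27 25 26
f 28 27 20
f 32 31 34
f 32 34 33
f 34 31 35
f 34 35 33
f 35 31 36
f 35 36 33
f 36 31 37
f 36 37 33
f 37 31 38
f 37 38 33
f 38 31 39
f 38 39 33
f 39 31 40
f 39 40 33
f 40 31 41
f 40 41 33
f 41 31 32
f 41 32 33



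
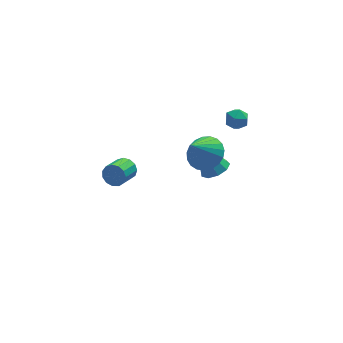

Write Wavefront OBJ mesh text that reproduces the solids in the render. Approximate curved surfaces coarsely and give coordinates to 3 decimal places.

v 2.437 2.114 -2.712
v 3.165 1.982 -2.358
v 1.643 2.846 -0.808
v 3.145 2.502 -2.566
v 2.794 2.841 -2.843
v 2.276 2.84 -3.059
v 1.834 2.499 -3.112
v 1.674 1.978 -2.979
v 1.871 1.521 -2.721
v 2.334 1.341 -2.459
v 2.845 1.523 -2.315
v -2.969 -0.566 1.647
v -2.534 -0.757 2.06
v -3.295 -1.525 2.507
v -3.731 -1.334 2.093
v -2.711 -0.491 2.216
v -3.472 -1.259 2.663
v -2.969 -0.249 2.191
v -3.73 -1.017 2.638
v -3.228 -0.108 1.993
v -3.989 -0.876 2.44
v -3.405 -0.112 1.686
v -4.166 -0.88 2.132
v -3.443 -0.26 1.365
v -4.204 -1.028 1.812
v -3.331 -0.506 1.134
v -4.092 -1.274 1.581
v -3.104 -0.77 1.066
v -3.865 -1.538 1.513
v -2.835 -0.97 1.182
v -3.596 -1.738 1.629
v -2.608 -1.041 1.446
v -3.369 -1.809 1.892
v -2.496 -0.962 1.773
v -3.257 -1.73 2.22
v 1.11 -0.29 1.379
v 1.823 0.076 1.977
v 0.19 -0.79 2.781
v 1.573 0.404 1.93
v 1.242 0.613 1.787
v 0.889 0.665 1.574
v 0.574 0.552 1.327
v 0.352 0.294 1.089
v 0.26 -0.066 0.902
v 0.316 -0.464 0.796
v 0.509 -0.832 0.791
v 0.806 -1.107 0.888
v 1.155 -1.24 1.07
v 1.497 -1.21 1.305
v 1.771 -1.02 1.553
v 1.932 -0.704 1.771
v 1.95 -0.316 1.92
v 3.618 2.024 1.171
v 3.969 1.825 1.722
v 2.731 1.475 1.538
v 3.082 1.276 2.089
v 2.907 1.932 2.014
v 3.456 2.272 1.787
v 3.244 1.028 1.473
v 3.793 1.368 1.246
v 3.738 1.21 1.909
v 3.53 1.769 2.243
v 3.17 1.531 1.017
v 2.962 2.09 1.351
f 2 1 4
f 2 4 3
f 4 1 5
f 4 5 3
f 5 1 6
f 5 6 3
f 6 1 7
f 6 7 3
f 7 1 8
f 7 8 3
f 8 1 9
f 8 9 3
f 9 1 10
f 9 10 3
f 10 1 11
f 10 11 3
f 11 1 2
f 11 2 3
f 13 12 16
f 13 16 14
f 14 16 17
f 14 17 15
f 16 12 18
f 16 18 17
f 17 18 19
f 17 19 15
f 18 12 20
f 18 20 19
f 19 20 21
f 19 21 15
f 20 12 22
f 20 22 21
f 21 22 23
f 21 23 15
f 22 12 24
f 22 24 23
f 23 24 25
f 23 25 15
f 24 12 26
f 24 26 25
f 25 26 27
f 25 27 15
f 26 12 28
f 26 28 27
f 27 28 29
f 27 29 15
f 28 12 30
f 28 30 29
f 29 30 31
f 29 31 15
f 30 12 32
f 30 32 31
f 31 32 33
f 31 33 15
f 32 12 34
f 32 34 33
f 33 34 35
f 33 35 15
f 34 12 13
f 34 13 35
f 35 13 14
f 35 14 15
f 37 36 39
f 37 39 38
f 39 36 40
f 39 40 38
f 40 36 41
f 40 41 38
f 41 36 42
f 41 42 38
f 42 36 43
f 42 43 38
f 43 36 44
f 43 44 38
f 44 36 45
f 44 45 38
f 45 36 46
f 45 46 38
f 46 36 47
f 46 47 38
f 47 36 48
f 47 48 38
f 48 36 49
f 48 49 38
f 49 36 50
f 49 50 38
f 50 36 51
f 50 51 38
f 51 36 52
f 51 52 38
f 52 36 37
f 52 37 38
f 53 64 58
f 53 58 54
f 53 54 60
f 53 60 63
f 53 63 64
f 54 58 62
f 58 64 57
f 64 63 55
f 63 60 59
f 60 54 61
f 56 62 57
f 56 57 55
f 56 55 59
f 56 59 61
f 56 61 62
f 57 62 58
f 55 57 64
f 59 55 63
f 61 59 60
f 62 61 54



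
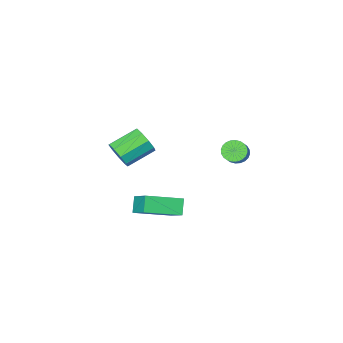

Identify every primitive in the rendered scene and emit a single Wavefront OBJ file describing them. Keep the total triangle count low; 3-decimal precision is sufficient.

v 1.659 -2.791 -3.091
v 1.893 -1.212 -1.953
v -0.267 -2.118 -3.628
v -0.033 -0.539 -2.49
v 2.073 -2.261 -3.91
v 2.307 -0.682 -2.772
v 0.147 -1.588 -4.447
v 0.381 -0.009 -3.309
v -3.468 -0.838 -0.304
v -2.95 -1.309 -0.303
v -2.354 -0.653 0.445
v -2.872 -0.182 0.444
v -2.873 -1.146 -0.508
v -2.277 -0.489 0.24
v -2.887 -0.935 -0.682
v -2.291 -0.279 0.066
v -2.989 -0.71 -0.798
v -2.393 -0.054 -0.05
v -3.164 -0.505 -0.839
v -2.568 0.152 -0.091
v -3.385 -0.35 -0.799
v -2.789 0.307 -0.051
v -3.619 -0.269 -0.683
v -3.023 0.387 0.065
v -3.83 -0.275 -0.509
v -3.234 0.381 0.239
v -3.986 -0.367 -0.305
v -3.39 0.289 0.443
v -4.063 -0.531 -0.1
v -3.467 0.126 0.648
v -4.049 -0.741 0.074
v -3.453 -0.085 0.822
v -3.947 -0.966 0.19
v -3.351 -0.31 0.938
v -3.772 -1.172 0.231
v -3.176 -0.515 0.979
v -3.551 -1.327 0.191
v -2.955 -0.67 0.939
v -3.317 -1.407 0.075
v -2.721 -0.751 0.823
v -3.106 -1.401 -0.099
v -2.51 -0.745 0.649
v 4.173 0.069 2.792
v 4.53 0.325 3.508
v 3.004 0.446 4.225
v 2.647 0.191 3.508
v 4.409 0.778 3.175
v 2.884 0.899 3.892
v 4.179 0.9 2.663
v 2.653 1.021 3.38
v 3.945 0.633 2.211
v 2.419 0.754 2.928
v 3.818 0.102 2.031
v 2.292 0.223 2.748
v 3.857 -0.444 2.206
v 2.331 -0.323 2.923
v 4.044 -0.749 2.656
v 2.518 -0.628 3.372
v 4.291 -0.672 3.169
v 2.765 -0.551 3.885
v 4.483 -0.248 3.505
v 2.957 -0.126 4.222
f 2 4 1
f 5 2 1
f 1 4 3
f 3 5 1
f 2 8 4
f 6 2 5
f 6 8 2
f 4 8 3
f 7 5 3
f 3 8 7
f 7 6 5
f 8 6 7
f 10 9 13
f 10 13 11
f 11 13 14
f 11 14 12
f 13 9 15
f 13 15 14
f 14 15 16
f 14 16 12
f 15 9 17
f 15 17 16
f 16 17 18
f 16 18 12
f 17 9 19
f 17 19 18
f 18 19 20
f 18 20 12
f 19 9 21
f 19 21 20
f 20 21 22
f 20 22 12
f 21 9 23
f 21 23 22
f 22 23 24
f 22 24 12
f 23 9 25
f 23 25 24
f 24 25 26
f 24 26 12
f 25 9 27
f 25 27 26
f 26 27 28
f 26 28 12
f 27 9 29
f 27 29 28
f 28 29 30
f 28 30 12
f 29 9 31
f 29 31 30
f 30 31 32
f 30 32 12
f 31 9 33
f 31 33 32
f 32 33 34
f 32 34 12
f 33 9 35
f 33 35 34
f 34 35 36
f 34 36 12
f 35 9 37
f 35 37 36
f 36 37 38
f 36 38 12
f 37 9 39
f 37 39 38
f 38 39 40
f 38 40 12
f 39 9 41
f 39 41 40
f 40 41 42
f 40 42 12
f 41 9 10
f 41 10 42
f 42 10 11
f 42 11 12
f 44 43 47
f 44 47 45
f 45 47 48
f 45 48 46
f 47 43 49
f 47 49 48
f 48 49 50
f 48 50 46
f 49 43 51
f 49 51 50
f 50 51 52
f 50 52 46
f 51 43 53
f 51 53 52
f 52 53 54
f 52 54 46
f 53 43 55
f 53 55 54
f 54 55 56
f 54 56 46
f 55 43 57
f 55 57 56
f 56 57 58
f 56 58 46
f 57 43 59
f 57 59 58
f 58 59 60
f 58 60 46
f 59 43 61
f 59 61 60
f 60 61 62
f 60 62 46
f 61 43 44
f 61 44 62
f 62 44 45
f 62 45 46



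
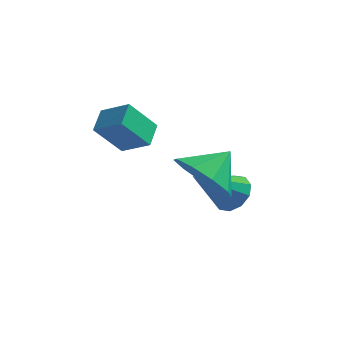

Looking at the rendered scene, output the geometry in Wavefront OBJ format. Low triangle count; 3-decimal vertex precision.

v -3.902 0.542 3.53
v -2.998 0.424 3.964
v -4.013 1.287 3.965
v -3.109 1.169 4.4
v -3.351 1.191 2.56
v -2.447 1.073 2.995
v -3.462 1.936 2.996
v -2.558 1.818 3.43
v -0.762 2.961 0.611
v -0.305 2.485 0.411
v -1.498 1.819 1.649
v -0.144 2.689 0.75
v -0.219 2.997 1.035
v -0.502 3.291 1.159
v -0.884 3.459 1.073
v -1.22 3.438 0.811
v -1.381 3.234 0.473
v -1.306 2.926 0.187
v -1.023 2.632 0.064
v -0.64 2.464 0.149
v -0.338 -0.337 2.736
v 0.443 -0.236 2.119
v 0.158 0.397 3.484
v -0.032 0.234 1.974
v -0.65 0.437 2.184
v -1.123 0.278 2.653
v -1.228 -0.169 3.16
v -0.917 -0.694 3.469
v -0.335 -1.052 3.434
v 0.245 -1.076 3.073
v 0.553 -0.754 2.554
f 2 4 1
f 5 2 1
f 1 4 3
f 3 5 1
f 2 8 4
f 6 2 5
f 6 8 2
f 4 8 3
f 7 5 3
f 3 8 7
f 7 6 5
f 8 6 7
f 10 9 12
f 10 12 11
f 12 9 13
f 12 13 11
f 13 9 14
f 13 14 11
f 14 9 15
f 14 15 11
f 15 9 16
f 15 16 11
f 16 9 17
f 16 17 11
f 17 9 18
f 17 18 11
f 18 9 19
f 18 19 11
f 19 9 20
f 19 20 11
f 20 9 10
f 20 10 11
f 22 21 24
f 22 24 23
f 24 21 25
f 24 25 23
f 25 21 26
f 25 26 23
f 26 21 27
f 26 27 23
f 27 21 28
f 27 28 23
f 28 21 29
f 28 29 23
f 29 21 30
f 29 30 23
f 30 21 31
f 30 31 23
f 31 21 22
f 31 22 23



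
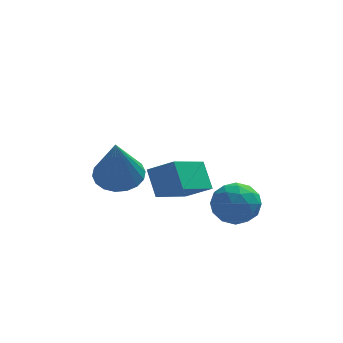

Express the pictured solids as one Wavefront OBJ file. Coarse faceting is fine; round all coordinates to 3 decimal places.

v 0.072 -2.052 -0.634
v 0.823 -2.361 -0.141
v -0.151 -1.407 0.11
v 0.6 -1.716 0.603
v 0.98 -0.944 -1.323
v 1.731 -1.253 -0.83
v 0.757 -0.299 -0.579
v 1.508 -0.608 -0.086
v 1.87 -1.964 -0.622
v 2.325 -2.174 -0.041
v 2.255 -2.946 -1.279
v 2.71 -3.156 -0.698
v 1.947 -3.204 -0.625
v 1.71 -2.597 -0.219
v 2.87 -2.523 -1.101
v 2.633 -1.916 -0.695
v 2.943 -2.52 -0.337
v 2.373 -2.941 -0.043
v 2.207 -2.179 -1.277
v 1.637 -2.6 -0.983
v 2.064 -1.983 -0.274
v 2.516 -3.137 -1.046
v 2.068 -3.165 -1.003
v 2.335 -3.289 -0.661
v 1.702 -2.231 -0.379
v 1.969 -2.355 -0.037
v 1.747 -2.96 -0.38
v 2.611 -2.765 -1.283
v 2.878 -2.889 -0.941
v 2.245 -1.831 -0.659
v 2.512 -1.955 -0.317
v 2.833 -2.16 -0.94
v 2.695 -2.31 -0.106
v 2.921 -2.887 -0.492
v 3.015 -2.515 -0.729
v 2.876 -2.158 -0.491
v 2.359 -2.557 0.067
v 2.586 -3.134 -0.319
v 2.137 -3.162 -0.276
v 1.998 -2.805 -0.038
v 2.723 -2.76 -0.107
v 1.994 -1.986 -1.001
v 2.221 -2.563 -1.387
v 2.582 -2.315 -1.282
v 2.443 -1.958 -1.044
v 1.659 -2.233 -0.828
v 1.885 -2.81 -1.214
v 1.704 -2.962 -0.829
v 1.565 -2.605 -0.591
v 1.857 -2.36 -1.213
v -0.964 -2.494 0.617
v -0.317 -2.187 0.804
v -1.056 -3.286 2.243
v -0.536 -1.961 0.901
v -0.84 -1.841 0.942
v -1.169 -1.851 0.919
v -1.456 -1.987 0.836
v -1.647 -2.225 0.71
v -1.701 -2.515 0.565
v -1.61 -2.802 0.431
v -1.391 -3.028 0.333
v -1.087 -3.148 0.292
v -0.759 -3.138 0.316
v -0.471 -3.001 0.399
v -0.281 -2.764 0.525
v -0.226 -2.473 0.67
f 2 4 1
f 5 2 1
f 1 4 3
f 3 5 1
f 2 8 4
f 6 2 5
f 6 8 2
f 4 8 3
f 7 5 3
f 3 8 7
f 7 6 5
f 8 6 7
f 9 46 25
f 46 20 49
f 25 49 14
f 46 49 25
f 9 25 21
f 25 14 26
f 21 26 10
f 25 26 21
f 9 21 30
f 21 10 31
f 30 31 16
f 21 31 30
f 9 30 42
f 30 16 45
f 42 45 19
f 30 45 42
f 9 42 46
f 42 19 50
f 46 50 20
f 42 50 46
f 10 26 37
f 26 14 40
f 37 40 18
f 26 40 37
f 14 49 27
f 49 20 48
f 27 48 13
f 49 48 27
f 20 50 47
f 50 19 43
f 47 43 11
f 50 43 47
f 19 45 44
f 45 16 32
f 44 32 15
f 45 32 44
f 16 31 36
f 31 10 33
f 36 33 17
f 31 33 36
f 12 38 24
f 38 18 39
f 24 39 13
f 38 39 24
f 12 24 22
f 24 13 23
f 22 23 11
f 24 23 22
f 12 22 29
f 22 11 28
f 29 28 15
f 22 28 29
f 12 29 34
f 29 15 35
f 34 35 17
f 29 35 34
f 12 34 38
f 34 17 41
f 38 41 18
f 34 41 38
f 13 39 27
f 39 18 40
f 27 40 14
f 39 40 27
f 11 23 47
f 23 13 48
f 47 48 20
f 23 48 47
f 15 28 44
f 28 11 43
f 44 43 19
f 28 43 44
f 17 35 36
f 35 15 32
f 36 32 16
f 35 32 36
f 18 41 37
f 41 17 33
f 37 33 10
f 41 33 37
f 52 51 54
f 52 54 53
f 54 51 55
f 54 55 53
f 55 51 56
f 55 56 53
f 56 51 57
f 56 57 53
f 57 51 58
f 57 58 53
f 58 51 59
f 58 59 53
f 59 51 60
f 59 60 53
f 60 51 61
f 60 61 53
f 61 51 62
f 61 62 53
f 62 51 63
f 62 63 53
f 63 51 64
f 63 64 53
f 64 51 65
f 64 65 53
f 65 51 66
f 65 66 53
f 66 51 52
f 66 52 53



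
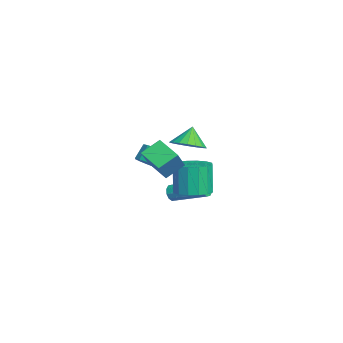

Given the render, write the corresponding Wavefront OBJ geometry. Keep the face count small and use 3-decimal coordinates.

v -2.219 -1.3 -0.389
v -1.849 -1.939 0.223
v -2.31 -1.48 0.982
v -2.681 -0.84 0.369
v -1.515 -1.572 0.204
v -1.977 -1.112 0.962
v -1.37 -1.131 0.025
v -1.831 -0.672 0.784
v -1.452 -0.736 -0.264
v -1.914 -0.277 0.494
v -1.74 -0.492 -0.587
v -2.202 -0.032 0.171
v -2.157 -0.464 -0.857
v -2.618 -0.004 -0.099
v -2.59 -0.66 -1.002
v -3.051 -0.201 -0.243
v -2.923 -1.028 -0.982
v -3.385 -0.568 -0.224
v -3.069 -1.468 -0.804
v -3.53 -1.009 -0.045
v -2.986 -1.863 -0.514
v -3.448 -1.404 0.244
v -2.698 -2.108 -0.191
v -3.16 -1.648 0.567
v -2.282 -2.136 0.079
v -2.743 -1.676 0.837
v 0.793 0.555 -0.731
v 1.707 0.25 -0.465
v 1.222 0.26 1.216
v 0.307 0.565 0.951
v 1.732 0.767 -0.461
v 1.247 0.777 1.22
v 1.505 1.227 -0.529
v 1.02 1.238 1.152
v 1.087 1.507 -0.652
v 0.602 1.518 1.03
v 0.591 1.532 -0.795
v 0.105 1.543 0.886
v 0.148 1.295 -0.921
v -0.337 1.306 0.76
v -0.122 0.86 -0.996
v -0.607 0.87 0.685
v -0.147 0.343 -1
v -0.632 0.353 0.681
v 0.08 -0.118 -0.932
v -0.405 -0.107 0.749
v 0.498 -0.398 -0.81
v 0.013 -0.387 0.872
v 0.995 -0.423 -0.666
v 0.509 -0.412 1.015
v 1.437 -0.186 -0.54
v 0.952 -0.175 1.141
v 0.104 0.355 2.171
v 0.917 0.67 2.549
v -0.464 0.625 3.169
v 0.758 1.016 2.365
v 0.47 1.231 2.142
v 0.11 1.273 1.926
v -0.252 1.133 1.758
v -0.543 0.838 1.671
v -0.706 0.448 1.684
v -0.708 0.04 1.793
v -0.55 -0.306 1.977
v -0.261 -0.521 2.2
v 0.099 -0.563 2.416
v 0.461 -0.422 2.584
v 0.752 -0.128 2.671
v 0.915 0.262 2.658
v -1.255 -0.352 -1.929
v -1.06 -0.632 -1.536
v -0.17 1.053 -0.779
v -0.365 1.332 -1.171
v -0.847 -0.636 -1.776
v 0.043 1.048 -1.019
v -0.79 -0.532 -2.075
v 0.1 1.152 -1.318
v -0.91 -0.359 -2.318
v -0.02 1.325 -1.56
v -1.162 -0.184 -2.412
v -0.272 1.5 -1.655
v -1.45 -0.073 -2.321
v -0.56 1.612 -1.564
v -1.663 -0.068 -2.081
v -0.773 1.616 -1.324
v -1.72 -0.172 -1.782
v -0.83 1.512 -1.025
v -1.6 -0.345 -1.54
v -0.71 1.339 -0.782
v -1.348 -0.52 -1.445
v -0.458 1.164 -0.688
v 3.6 -0.946 1.816
v 2.656 -1.726 2.36
v 3.206 -0.029 2.446
v 2.262 -0.809 2.99
v 4.658 -1.351 3.07
v 3.714 -2.131 3.614
v 4.264 -0.434 3.7
v 3.32 -1.214 4.244
f 2 1 5
f 2 5 3
f 3 5 6
f 3 6 4
f 5 1 7
f 5 7 6
f 6 7 8
f 6 8 4
f 7 1 9
f 7 9 8
f 8 9 10
f 8 10 4
f 9 1 11
f 9 11 10
f 10 11 12
f 10 12 4
f 11 1 13
f 11 13 12
f 12 13 14
f 12 14 4
f 13 1 15
f 13 15 14
f 14 15 16
f 14 16 4
f 15 1 17
f 15 17 16
f 16 17 18
f 16 18 4
f 17 1 19
f 17 19 18
f 18 19 20
f 18 20 4
f 19 1 21
f 19 21 20
f 20 21 22
f 20 22 4
f 21 1 23
f 21 23 22
f 22 23 24
f 22 24 4
f 23 1 25
f 23 25 24
f 24 25 26
f 24 26 4
f 25 1 2
f 25 2 26
f 26 2 3
f 26 3 4
f 28 27 31
f 28 31 29
f 29 31 32
f 29 32 30
f 31 27 33
f 31 33 32
f 32 33 34
f 32 34 30
f 33 27 35
f 33 35 34
f 34 35 36
f 34 36 30
f 35 27 37
f 35 37 36
f 36 37 38
f 36 38 30
f 37 27 39
f 37 39 38
f 38 39 40
f 38 40 30
f 39 27 41
f 39 41 40
f 40 41 42
f 40 42 30
f 41 27 43
f 41 43 42
f 42 43 44
f 42 44 30
f 43 27 45
f 43 45 44
f 44 45 46
f 44 46 30
f 45 27 47
f 45 47 46
f 46 47 48
f 46 48 30
f 47 27 49
f 47 49 48
f 48 49 50
f 48 50 30
f 49 27 51
f 49 51 50
f 50 51 52
f 50 52 30
f 51 27 28
f 51 28 52
f 52 28 29
f 52 29 30
f 54 53 56
f 54 56 55
f 56 53 57
f 56 57 55
f 57 53 58
f 57 58 55
f 58 53 59
f 58 59 55
f 59 53 60
f 59 60 55
f 60 53 61
f 60 61 55
f 61 53 62
f 61 62 55
f 62 53 63
f 62 63 55
f 63 53 64
f 63 64 55
f 64 53 65
f 64 65 55
f 65 53 66
f 65 66 55
f 66 53 67
f 66 67 55
f 67 53 68
f 67 68 55
f 68 53 54
f 68 54 55
f 70 69 73
f 70 73 71
f 71 73 74
f 71 74 72
f 73 69 75
f 73 75 74
f 74 75 76
f 74 76 72
f 75 69 77
f 75 77 76
f 76 77 78
f 76 78 72
f 77 69 79
f 77 79 78
f 78 79 80
f 78 80 72
f 79 69 81
f 79 81 80
f 80 81 82
f 80 82 72
f 81 69 83
f 81 83 82
f 82 83 84
f 82 84 72
f 83 69 85
f 83 85 84
f 84 85 86
f 84 86 72
f 85 69 87
f 85 87 86
f 86 87 88
f 86 88 72
f 87 69 89
f 87 89 88
f 88 89 90
f 88 90 72
f 89 69 70
f 89 70 90
f 90 70 71
f 90 71 72
f 92 94 91
f 95 92 91
f 91 94 93
f 93 95 91
f 92 98 94
f 96 92 95
f 96 98 92
f 94 98 93
f 97 95 93
f 93 98 97
f 97 96 95
f 98 96 97



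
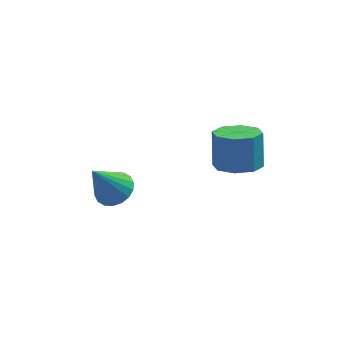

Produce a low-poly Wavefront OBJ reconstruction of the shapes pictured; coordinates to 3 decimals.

v -1.162 1.588 -3.533
v -0.416 1.58 -3.17
v -1.978 1.132 -1.867
v -0.524 1.93 -3.127
v -0.759 2.213 -3.164
v -1.074 2.372 -3.275
v -1.406 2.376 -3.436
v -1.69 2.223 -3.617
v -1.869 1.945 -3.781
v -1.908 1.596 -3.896
v -1.8 1.246 -3.939
v -1.565 0.963 -3.901
v -1.251 0.804 -3.791
v -0.918 0.801 -3.629
v -0.635 0.953 -3.448
v -0.455 1.231 -3.284
v 3.262 -0.695 -0.081
v 3.754 -1.413 0.246
v 3.77 -0.783 1.607
v 3.278 -0.065 1.281
v 4.168 -0.89 -0.001
v 4.184 -0.259 1.36
v 4.051 -0.252 -0.295
v 4.067 0.378 1.066
v 3.472 0.126 -0.463
v 3.488 0.756 0.898
v 2.77 0.023 -0.407
v 2.786 0.653 0.954
v 2.356 -0.501 -0.16
v 2.372 0.13 1.201
v 2.473 -1.138 0.134
v 2.489 -0.508 1.495
v 3.052 -1.516 0.302
v 3.068 -0.886 1.663
f 2 1 4
f 2 4 3
f 4 1 5
f 4 5 3
f 5 1 6
f 5 6 3
f 6 1 7
f 6 7 3
f 7 1 8
f 7 8 3
f 8 1 9
f 8 9 3
f 9 1 10
f 9 10 3
f 10 1 11
f 10 11 3
f 11 1 12
f 11 12 3
f 12 1 13
f 12 13 3
f 13 1 14
f 13 14 3
f 14 1 15
f 14 15 3
f 15 1 16
f 15 16 3
f 16 1 2
f 16 2 3
f 18 17 21
f 18 21 19
f 19 21 22
f 19 22 20
f 21 17 23
f 21 23 22
f 22 23 24
f 22 24 20
f 23 17 25
f 23 25 24
f 24 25 26
f 24 26 20
f 25 17 27
f 25 27 26
f 26 27 28
f 26 28 20
f 27 17 29
f 27 29 28
f 28 29 30
f 28 30 20
f 29 17 31
f 29 31 30
f 30 31 32
f 30 32 20
f 31 17 33
f 31 33 32
f 32 33 34
f 32 34 20
f 33 17 18
f 33 18 34
f 34 18 19
f 34 19 20



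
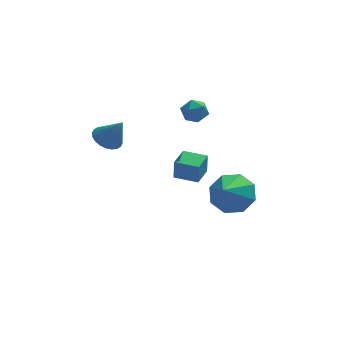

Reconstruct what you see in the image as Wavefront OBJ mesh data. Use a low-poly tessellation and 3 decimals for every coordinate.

v 0.441 1.368 1.164
v 0.879 1.213 0.723
v 0.341 0.367 1.417
v 0.779 0.212 0.976
v 0.955 0.532 1.502
v 1.017 1.151 1.346
v 0.203 0.429 0.794
v 0.265 1.048 0.638
v 0.732 0.632 0.494
v 1.197 0.696 0.931
v 0.023 0.884 1.209
v 0.488 0.948 1.646
v -0.398 -1.415 -1.377
v -0.38 -1.437 -0.448
v 0.029 -0.499 -1.363
v 0.047 -0.522 -0.433
v 0.553 -1.858 -1.407
v 0.571 -1.881 -0.477
v 0.98 -0.943 -1.392
v 0.998 -0.965 -0.463
v 2.254 1.187 -4.412
v 2.64 1.759 -3.62
v 1.726 -0.067 -3.248
v 1.872 1.934 -3.78
v 1.328 1.671 -4.311
v 1.327 1.125 -4.9
v 1.869 0.615 -5.203
v 2.637 0.44 -5.043
v 3.18 0.703 -4.513
v 3.182 1.249 -3.923
v -2.973 0.44 -0.164
v -2.443 0.172 -0.535
v -2.347 0.12 0.964
v -2.362 0.431 -0.506
v -2.374 0.692 -0.425
v -2.478 0.914 -0.305
v -2.657 1.064 -0.163
v -2.884 1.119 -0.022
v -3.124 1.071 0.098
v -3.342 0.926 0.178
v -3.503 0.708 0.206
v -3.584 0.448 0.177
v -3.572 0.188 0.096
v -3.468 -0.035 -0.024
v -3.29 -0.185 -0.166
v -3.063 -0.24 -0.307
v -2.822 -0.191 -0.427
v -2.604 -0.047 -0.507
f 1 12 6
f 1 6 2
f 1 2 8
f 1 8 11
f 1 11 12
f 2 6 10
f 6 12 5
f 12 11 3
f 11 8 7
f 8 2 9
f 4 10 5
f 4 5 3
f 4 3 7
f 4 7 9
f 4 9 10
f 5 10 6
f 3 5 12
f 7 3 11
f 9 7 8
f 10 9 2
f 14 16 13
f 17 14 13
f 13 16 15
f 15 17 13
f 14 20 16
f 18 14 17
f 18 20 14
f 16 20 15
f 19 17 15
f 15 20 19
f 19 18 17
f 20 18 19
f 22 21 24
f 22 24 23
f 24 21 25
f 24 25 23
f 25 21 26
f 25 26 23
f 26 21 27
f 26 27 23
f 27 21 28
f 27 28 23
f 28 21 29
f 28 29 23
f 29 21 30
f 29 30 23
f 30 21 22
f 30 22 23
f 32 31 34
f 32 34 33
f 34 31 35
f 34 35 33
f 35 31 36
f 35 36 33
f 36 31 37
f 36 37 33
f 37 31 38
f 37 38 33
f 38 31 39
f 38 39 33
f 39 31 40
f 39 40 33
f 40 31 41
f 40 41 33
f 41 31 42
f 41 42 33
f 42 31 43
f 42 43 33
f 43 31 44
f 43 44 33
f 44 31 45
f 44 45 33
f 45 31 46
f 45 46 33
f 46 31 47
f 46 47 33
f 47 31 48
f 47 48 33
f 48 31 32
f 48 32 33



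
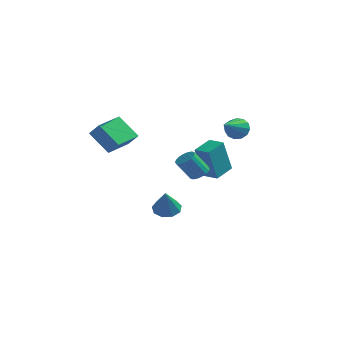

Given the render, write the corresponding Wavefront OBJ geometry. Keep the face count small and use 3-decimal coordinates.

v 3.015 -3.68 0.686
v 3.472 -3.996 0.814
v 2.882 -4.417 1.881
v 2.425 -4.1 1.754
v 3.522 -3.775 0.929
v 2.932 -4.196 1.996
v 3.472 -3.536 0.996
v 2.882 -3.957 2.063
v 3.331 -3.325 1.001
v 2.741 -3.746 2.068
v 3.128 -3.184 0.944
v 2.538 -3.605 2.011
v 2.902 -3.141 0.836
v 2.312 -3.562 1.904
v 2.699 -3.205 0.699
v 2.109 -3.626 1.766
v 2.558 -3.363 0.559
v 1.968 -3.784 1.626
v 2.508 -3.584 0.444
v 1.918 -4.005 1.511
v 2.558 -3.823 0.377
v 1.968 -4.244 1.444
v 2.699 -4.034 0.372
v 2.109 -4.455 1.439
v 2.902 -4.175 0.429
v 2.312 -4.596 1.496
v 3.128 -4.218 0.536
v 2.538 -4.639 1.604
v 3.331 -4.154 0.674
v 2.741 -4.575 1.741
v 0.505 2.664 -2.328
v 0.223 2.142 -0.324
v 0.839 3.848 -1.972
v 0.556 3.326 0.032
v 1.404 2.394 -2.272
v 1.121 1.872 -0.268
v 1.737 3.578 -1.916
v 1.455 3.056 0.088
v -0.66 0.588 -4.074
v -0.016 1.016 -3.969
v -0.4 -0.148 -2.666
v -0.438 1.267 -3.76
v -0.964 1.2 -3.698
v -1.347 0.847 -3.812
v -1.409 0.372 -4.049
v -1.12 -0.001 -4.297
v -0.616 -0.099 -4.441
v -0.132 0.124 -4.414
v 0.105 0.565 -4.227
v 2.373 2.698 1.347
v 2.605 2.989 1.952
v 2.247 1.162 2.133
v 2.206 3.023 1.955
v 1.861 2.955 1.765
v 1.678 2.804 1.443
v 1.716 2.62 1.09
v 1.963 2.461 0.818
v 2.34 2.377 0.714
v 2.728 2.394 0.811
v 3.003 2.508 1.078
v 3.078 2.683 1.431
v 2.93 2.862 1.756
v -1.783 -3.868 1.329
v -2.916 -3.694 2.416
v -1.421 -2.346 1.463
v -2.555 -2.172 2.55
v -1.125 -4.088 2.05
v -2.259 -3.914 3.137
v -0.764 -2.566 2.184
v -1.897 -2.392 3.271
f 2 1 5
f 2 5 3
f 3 5 6
f 3 6 4
f 5 1 7
f 5 7 6
f 6 7 8
f 6 8 4
f 7 1 9
f 7 9 8
f 8 9 10
f 8 10 4
f 9 1 11
f 9 11 10
f 10 11 12
f 10 12 4
f 11 1 13
f 11 13 12
f 12 13 14
f 12 14 4
f 13 1 15
f 13 15 14
f 14 15 16
f 14 16 4
f 15 1 17
f 15 17 16
f 16 17 18
f 16 18 4
f 17 1 19
f 17 19 18
f 18 19 20
f 18 20 4
f 19 1 21
f 19 21 20
f 20 21 22
f 20 22 4
f 21 1 23
f 21 23 22
f 22 23 24
f 22 24 4
f 23 1 25
f 23 25 24
f 24 25 26
f 24 26 4
f 25 1 27
f 25 27 26
f 26 27 28
f 26 28 4
f 27 1 29
f 27 29 28
f 28 29 30
f 28 30 4
f 29 1 2
f 29 2 30
f 30 2 3
f 30 3 4
f 32 34 31
f 35 32 31
f 31 34 33
f 33 35 31
f 32 38 34
f 36 32 35
f 36 38 32
f 34 38 33
f 37 35 33
f 33 38 37
f 37 36 35
f 38 36 37
f 40 39 42
f 40 42 41
f 42 39 43
f 42 43 41
f 43 39 44
f 43 44 41
f 44 39 45
f 44 45 41
f 45 39 46
f 45 46 41
f 46 39 47
f 46 47 41
f 47 39 48
f 47 48 41
f 48 39 49
f 48 49 41
f 49 39 40
f 49 40 41
f 51 50 53
f 51 53 52
f 53 50 54
f 53 54 52
f 54 50 55
f 54 55 52
f 55 50 56
f 55 56 52
f 56 50 57
f 56 57 52
f 57 50 58
f 57 58 52
f 58 50 59
f 58 59 52
f 59 50 60
f 59 60 52
f 60 50 61
f 60 61 52
f 61 50 62
f 61 62 52
f 62 50 51
f 62 51 52
f 64 66 63
f 67 64 63
f 63 66 65
f 65 67 63
f 64 70 66
f 68 64 67
f 68 70 64
f 66 70 65
f 69 67 65
f 65 70 69
f 69 68 67
f 70 68 69

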